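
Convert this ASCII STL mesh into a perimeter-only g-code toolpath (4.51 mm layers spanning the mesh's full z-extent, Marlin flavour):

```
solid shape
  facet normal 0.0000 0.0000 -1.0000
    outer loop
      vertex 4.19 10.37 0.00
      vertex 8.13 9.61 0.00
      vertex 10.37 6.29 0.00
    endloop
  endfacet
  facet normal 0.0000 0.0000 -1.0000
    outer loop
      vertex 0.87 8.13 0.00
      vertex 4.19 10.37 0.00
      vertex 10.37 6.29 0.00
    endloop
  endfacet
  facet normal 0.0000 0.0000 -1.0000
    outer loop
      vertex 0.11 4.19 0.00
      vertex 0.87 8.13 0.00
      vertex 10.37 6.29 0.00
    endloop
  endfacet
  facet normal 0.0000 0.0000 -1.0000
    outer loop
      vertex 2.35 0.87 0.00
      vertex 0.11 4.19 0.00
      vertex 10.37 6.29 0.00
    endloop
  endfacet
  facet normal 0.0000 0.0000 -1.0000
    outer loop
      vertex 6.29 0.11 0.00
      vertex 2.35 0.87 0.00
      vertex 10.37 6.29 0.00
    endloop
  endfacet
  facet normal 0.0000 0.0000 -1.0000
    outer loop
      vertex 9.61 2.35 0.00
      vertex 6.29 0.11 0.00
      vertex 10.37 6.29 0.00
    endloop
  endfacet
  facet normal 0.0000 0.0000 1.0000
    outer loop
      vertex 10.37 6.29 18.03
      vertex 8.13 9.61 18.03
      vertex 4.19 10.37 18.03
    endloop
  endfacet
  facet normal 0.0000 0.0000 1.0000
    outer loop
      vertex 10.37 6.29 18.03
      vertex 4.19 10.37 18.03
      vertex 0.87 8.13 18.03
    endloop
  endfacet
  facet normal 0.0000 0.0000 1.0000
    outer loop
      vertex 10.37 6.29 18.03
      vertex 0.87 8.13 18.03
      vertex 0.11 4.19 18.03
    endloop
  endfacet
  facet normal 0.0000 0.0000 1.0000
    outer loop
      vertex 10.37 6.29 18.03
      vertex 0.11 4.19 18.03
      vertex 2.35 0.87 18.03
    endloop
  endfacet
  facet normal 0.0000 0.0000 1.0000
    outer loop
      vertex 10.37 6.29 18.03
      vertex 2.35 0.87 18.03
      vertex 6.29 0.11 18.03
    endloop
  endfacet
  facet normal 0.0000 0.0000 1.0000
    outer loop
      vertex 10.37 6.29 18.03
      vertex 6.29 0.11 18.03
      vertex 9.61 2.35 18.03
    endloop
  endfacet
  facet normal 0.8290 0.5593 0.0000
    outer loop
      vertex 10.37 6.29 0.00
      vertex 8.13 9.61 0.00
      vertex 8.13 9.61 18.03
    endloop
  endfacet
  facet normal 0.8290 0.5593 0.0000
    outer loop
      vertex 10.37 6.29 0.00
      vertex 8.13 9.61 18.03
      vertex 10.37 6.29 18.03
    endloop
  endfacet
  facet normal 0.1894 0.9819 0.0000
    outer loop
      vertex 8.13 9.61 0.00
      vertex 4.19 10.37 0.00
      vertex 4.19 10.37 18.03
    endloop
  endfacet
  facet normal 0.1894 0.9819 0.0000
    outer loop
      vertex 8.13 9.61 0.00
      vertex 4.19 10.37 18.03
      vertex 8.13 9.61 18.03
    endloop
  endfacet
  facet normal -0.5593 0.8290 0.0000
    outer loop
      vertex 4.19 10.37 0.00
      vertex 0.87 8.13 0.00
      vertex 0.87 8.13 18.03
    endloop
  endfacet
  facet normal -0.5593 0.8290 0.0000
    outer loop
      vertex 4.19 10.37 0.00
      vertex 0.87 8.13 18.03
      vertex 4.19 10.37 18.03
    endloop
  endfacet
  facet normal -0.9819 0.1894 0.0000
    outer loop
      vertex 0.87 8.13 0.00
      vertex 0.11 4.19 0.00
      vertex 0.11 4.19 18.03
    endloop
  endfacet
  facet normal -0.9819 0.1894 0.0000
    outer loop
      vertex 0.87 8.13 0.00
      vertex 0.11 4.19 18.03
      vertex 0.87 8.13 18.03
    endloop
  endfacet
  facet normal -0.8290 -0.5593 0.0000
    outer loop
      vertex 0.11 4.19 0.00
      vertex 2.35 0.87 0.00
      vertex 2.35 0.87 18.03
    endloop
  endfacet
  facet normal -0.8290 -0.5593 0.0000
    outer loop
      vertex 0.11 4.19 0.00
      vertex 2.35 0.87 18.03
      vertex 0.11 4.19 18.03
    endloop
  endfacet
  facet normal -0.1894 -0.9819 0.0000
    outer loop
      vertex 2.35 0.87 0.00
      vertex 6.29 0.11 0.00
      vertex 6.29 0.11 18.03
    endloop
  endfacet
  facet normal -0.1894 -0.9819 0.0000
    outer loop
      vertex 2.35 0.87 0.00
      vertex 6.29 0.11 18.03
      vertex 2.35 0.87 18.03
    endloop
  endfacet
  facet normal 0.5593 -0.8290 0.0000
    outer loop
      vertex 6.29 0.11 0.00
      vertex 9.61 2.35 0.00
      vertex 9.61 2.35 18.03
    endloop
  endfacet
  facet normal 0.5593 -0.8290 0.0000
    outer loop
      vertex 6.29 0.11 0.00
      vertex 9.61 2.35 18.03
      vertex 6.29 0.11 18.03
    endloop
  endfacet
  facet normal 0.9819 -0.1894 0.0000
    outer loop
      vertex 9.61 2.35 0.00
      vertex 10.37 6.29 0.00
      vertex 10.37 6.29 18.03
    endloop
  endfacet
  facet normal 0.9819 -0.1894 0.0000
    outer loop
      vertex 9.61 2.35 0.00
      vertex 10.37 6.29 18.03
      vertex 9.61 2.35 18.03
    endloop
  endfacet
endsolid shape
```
; perimeter-only toolpath
G21 ; units = mm
G90 ; absolute positioning
G28 ; home
; layer 1
G0 Z4.51
G0 X10.37 Y6.29
G1 X8.13 Y9.61
G1 X4.19 Y10.37
G1 X0.87 Y8.13
G1 X0.11 Y4.19
G1 X2.35 Y0.87
G1 X6.29 Y0.11
G1 X9.61 Y2.35
G1 X10.37 Y6.29
; layer 2
G0 Z9.02
G0 X10.37 Y6.29
G1 X8.13 Y9.61
G1 X4.19 Y10.37
G1 X0.87 Y8.13
G1 X0.11 Y4.19
G1 X2.35 Y0.87
G1 X6.29 Y0.11
G1 X9.61 Y2.35
G1 X10.37 Y6.29
; layer 3
G0 Z13.52
G0 X10.37 Y6.29
G1 X8.13 Y9.61
G1 X4.19 Y10.37
G1 X0.87 Y8.13
G1 X0.11 Y4.19
G1 X2.35 Y0.87
G1 X6.29 Y0.11
G1 X9.61 Y2.35
G1 X10.37 Y6.29
; layer 4
G0 Z18.03
G0 X10.37 Y6.29
G1 X8.13 Y9.61
G1 X4.19 Y10.37
G1 X0.87 Y8.13
G1 X0.11 Y4.19
G1 X2.35 Y0.87
G1 X6.29 Y0.11
G1 X9.61 Y2.35
G1 X10.37 Y6.29
M2 ; end

The solid is a regular 8-sided prism (a cylinder approximated with 8 flat sides), circumscribed radius ≈ 5.24 mm, height ≈ 18 mm. Slicing at Δz = 4.51 mm — 4 equal slices spanning the solid's height, so layer i sits at z = i·h/4 — gives 4 non-empty perimeters. Each is a 8-segment closed polygon; G0 lifts to the layer z and rapids to the start vertex, then G1 traces the edges.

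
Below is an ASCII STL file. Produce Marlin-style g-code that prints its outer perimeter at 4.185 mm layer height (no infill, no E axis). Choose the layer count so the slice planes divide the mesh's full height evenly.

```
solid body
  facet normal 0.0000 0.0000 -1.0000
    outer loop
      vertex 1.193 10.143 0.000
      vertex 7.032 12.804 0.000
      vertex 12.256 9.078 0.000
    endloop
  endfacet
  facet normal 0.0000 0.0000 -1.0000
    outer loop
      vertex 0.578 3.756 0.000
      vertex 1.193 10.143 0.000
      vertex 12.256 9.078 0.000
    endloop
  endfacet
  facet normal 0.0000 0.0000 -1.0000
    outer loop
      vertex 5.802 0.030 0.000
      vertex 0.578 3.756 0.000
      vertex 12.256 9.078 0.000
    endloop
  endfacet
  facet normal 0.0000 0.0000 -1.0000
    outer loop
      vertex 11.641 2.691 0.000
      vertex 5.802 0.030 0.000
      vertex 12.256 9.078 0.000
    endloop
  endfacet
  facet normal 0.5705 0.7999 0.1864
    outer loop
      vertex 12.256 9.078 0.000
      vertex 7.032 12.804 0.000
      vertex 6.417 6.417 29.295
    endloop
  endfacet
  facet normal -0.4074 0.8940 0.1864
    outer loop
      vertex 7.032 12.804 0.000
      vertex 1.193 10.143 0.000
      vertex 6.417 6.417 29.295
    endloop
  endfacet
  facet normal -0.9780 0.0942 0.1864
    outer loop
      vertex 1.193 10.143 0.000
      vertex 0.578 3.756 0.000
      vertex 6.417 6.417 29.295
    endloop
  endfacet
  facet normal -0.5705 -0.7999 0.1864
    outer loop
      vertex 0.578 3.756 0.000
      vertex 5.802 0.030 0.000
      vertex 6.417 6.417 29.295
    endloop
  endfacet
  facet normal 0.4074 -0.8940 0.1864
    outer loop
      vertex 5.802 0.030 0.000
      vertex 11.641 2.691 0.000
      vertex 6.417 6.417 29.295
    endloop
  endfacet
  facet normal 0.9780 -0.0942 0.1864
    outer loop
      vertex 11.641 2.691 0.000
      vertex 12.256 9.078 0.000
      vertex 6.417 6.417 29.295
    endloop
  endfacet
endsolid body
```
; perimeter-only toolpath
G21 ; units = mm
G90 ; absolute positioning
G28 ; home
; layer 1
G0 Z4.185
G0 X11.422 Y8.698
G1 X6.944 Y11.892
G1 X1.939 Y9.611
G1 X1.412 Y4.136
G1 X5.890 Y0.942
G1 X10.895 Y3.223
G1 X11.422 Y8.698
; layer 2
G0 Z8.370
G0 X10.588 Y8.318
G1 X6.856 Y10.979
G1 X2.686 Y9.078
G1 X2.246 Y4.516
G1 X5.978 Y1.855
G1 X10.148 Y3.756
G1 X10.588 Y8.318
; layer 3
G0 Z12.555
G0 X9.754 Y7.938
G1 X6.768 Y10.067
G1 X3.432 Y8.546
G1 X3.080 Y4.896
G1 X6.066 Y2.767
G1 X9.402 Y4.288
G1 X9.754 Y7.938
; layer 4
G0 Z16.740
G0 X8.919 Y7.557
G1 X6.681 Y9.154
G1 X4.178 Y8.014
G1 X3.915 Y5.277
G1 X6.153 Y3.680
G1 X8.656 Y4.820
G1 X8.919 Y7.557
; layer 5
G0 Z20.925
G0 X8.085 Y7.177
G1 X6.593 Y8.242
G1 X4.924 Y7.482
G1 X4.749 Y5.657
G1 X6.241 Y4.592
G1 X7.910 Y5.352
G1 X8.085 Y7.177
; layer 6
G0 Z25.110
G0 X7.251 Y6.797
G1 X6.505 Y7.329
G1 X5.671 Y6.949
G1 X5.583 Y6.037
G1 X6.329 Y5.505
G1 X7.163 Y5.885
G1 X7.251 Y6.797
M2 ; end

The solid is a regular 6-sided pyramid, base circumscribed radius ≈ 6.42 mm, apex at z ≈ 29.3 mm. Slicing at Δz = 4.185 mm — 7 equal slices spanning the solid's height, so layer i sits at z = i·h/7 — gives 6 non-empty perimeters. Each is a 6-segment closed polygon; G0 lifts to the layer z and rapids to the start vertex, then G1 traces the edges. The cross-section shrinks linearly with z (the slice at the apex is degenerate and omitted).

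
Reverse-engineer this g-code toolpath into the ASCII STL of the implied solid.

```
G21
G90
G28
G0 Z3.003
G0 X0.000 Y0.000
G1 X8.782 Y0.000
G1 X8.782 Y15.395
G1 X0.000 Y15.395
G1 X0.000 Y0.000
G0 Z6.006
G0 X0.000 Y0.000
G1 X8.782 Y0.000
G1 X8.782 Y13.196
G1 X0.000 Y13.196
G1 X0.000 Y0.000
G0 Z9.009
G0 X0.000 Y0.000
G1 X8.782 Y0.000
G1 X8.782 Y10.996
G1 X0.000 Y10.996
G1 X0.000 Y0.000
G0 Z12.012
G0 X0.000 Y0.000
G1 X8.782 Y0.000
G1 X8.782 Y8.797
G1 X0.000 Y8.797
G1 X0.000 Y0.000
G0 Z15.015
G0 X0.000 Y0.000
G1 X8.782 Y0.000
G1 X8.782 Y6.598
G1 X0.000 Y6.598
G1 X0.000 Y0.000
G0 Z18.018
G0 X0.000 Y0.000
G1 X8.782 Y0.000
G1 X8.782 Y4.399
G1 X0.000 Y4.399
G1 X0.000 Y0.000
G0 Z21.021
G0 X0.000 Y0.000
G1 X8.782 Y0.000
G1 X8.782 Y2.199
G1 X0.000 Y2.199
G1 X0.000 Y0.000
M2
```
solid part
  facet normal 0.0000 0.0000 -1.0000
    outer loop
      vertex 8.782 17.594 0.000
      vertex 8.782 0.000 0.000
      vertex 0.000 0.000 0.000
    endloop
  endfacet
  facet normal 0.0000 0.0000 -1.0000
    outer loop
      vertex 0.000 17.594 0.000
      vertex 8.782 17.594 0.000
      vertex 0.000 0.000 0.000
    endloop
  endfacet
  facet normal 0.0000 -1.0000 0.0000
    outer loop
      vertex 0.000 0.000 0.000
      vertex 8.782 0.000 0.000
      vertex 8.782 0.000 24.024
    endloop
  endfacet
  facet normal 0.0000 -1.0000 0.0000
    outer loop
      vertex 0.000 0.000 0.000
      vertex 8.782 0.000 24.024
      vertex 0.000 0.000 24.024
    endloop
  endfacet
  facet normal 0.0000 0.8068 0.5908
    outer loop
      vertex 0.000 0.000 24.024
      vertex 8.782 0.000 24.024
      vertex 8.782 17.594 0.000
    endloop
  endfacet
  facet normal 0.0000 0.8068 0.5908
    outer loop
      vertex 0.000 0.000 24.024
      vertex 8.782 17.594 0.000
      vertex 0.000 17.594 0.000
    endloop
  endfacet
  facet normal -1.0000 0.0000 0.0000
    outer loop
      vertex 0.000 0.000 24.024
      vertex 0.000 17.594 0.000
      vertex 0.000 0.000 0.000
    endloop
  endfacet
  facet normal 1.0000 0.0000 0.0000
    outer loop
      vertex 8.782 0.000 0.000
      vertex 8.782 17.594 0.000
      vertex 8.782 0.000 24.024
    endloop
  endfacet
endsolid part

The G0 Z moves step by Δz≈3.003 mm. The G1 loops shrink linearly with z, so the solid tapers from its base footprint up to z≈24. Closing with a flat bottom cap and the tapered top and triangulating gives 8 facets — a wedge (ramp): 8.78 × 17.6 mm base, rising to 24 mm along the y=0 edge and sloping linearly to z=0 at y=17.6.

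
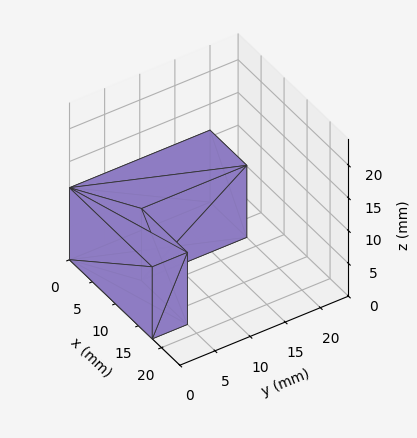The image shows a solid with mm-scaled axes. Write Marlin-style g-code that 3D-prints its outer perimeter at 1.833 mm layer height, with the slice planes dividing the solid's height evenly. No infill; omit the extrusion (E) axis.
Reading the render: the shape is an L-shaped prism: outer 18 × 20 mm, arm thicknesses ≈ 5 mm (horizontal) and 8 mm (vertical), extruded 11 mm in z (dimensions read to the nearest mm from the axis ticks). For the g-code, the solid's height is divided into equal slices at the stated Δz and each level perimeter traced with G1 moves after a G0 lift.

; perimeter-only toolpath
G21 ; units = mm
G90 ; absolute positioning
G28 ; home
; layer 1
G0 Z1.833
G0 X0.000 Y0.000
G1 X18.000 Y0.000
G1 X18.000 Y5.000
G1 X8.000 Y5.000
G1 X8.000 Y20.000
G1 X0.000 Y20.000
G1 X0.000 Y0.000
; layer 2
G0 Z3.667
G0 X0.000 Y0.000
G1 X18.000 Y0.000
G1 X18.000 Y5.000
G1 X8.000 Y5.000
G1 X8.000 Y20.000
G1 X0.000 Y20.000
G1 X0.000 Y0.000
; layer 3
G0 Z5.500
G0 X0.000 Y0.000
G1 X18.000 Y0.000
G1 X18.000 Y5.000
G1 X8.000 Y5.000
G1 X8.000 Y20.000
G1 X0.000 Y20.000
G1 X0.000 Y0.000
; layer 4
G0 Z7.333
G0 X0.000 Y0.000
G1 X18.000 Y0.000
G1 X18.000 Y5.000
G1 X8.000 Y5.000
G1 X8.000 Y20.000
G1 X0.000 Y20.000
G1 X0.000 Y0.000
; layer 5
G0 Z9.167
G0 X0.000 Y0.000
G1 X18.000 Y0.000
G1 X18.000 Y5.000
G1 X8.000 Y5.000
G1 X8.000 Y20.000
G1 X0.000 Y20.000
G1 X0.000 Y0.000
; layer 6
G0 Z11.000
G0 X0.000 Y0.000
G1 X18.000 Y0.000
G1 X18.000 Y5.000
G1 X8.000 Y5.000
G1 X8.000 Y20.000
G1 X0.000 Y20.000
G1 X0.000 Y0.000
M2 ; end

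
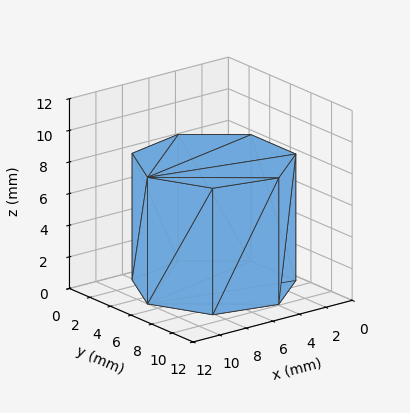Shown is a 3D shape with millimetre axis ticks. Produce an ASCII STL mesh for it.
Reading the render: the shape is a regular 7-sided prism (a cylinder approximated with 7 flat sides), circumscribed radius ≈ 5 mm, height ≈ 8 mm (dimensions read to the nearest mm from the axis ticks). For the STL, each face is triangulated and given an outward normal.

solid part
  facet normal 0.0000 0.0000 -1.0000
    outer loop
      vertex 3.887 9.875 0.000
      vertex 8.117 8.909 0.000
      vertex 10.000 5.000 0.000
    endloop
  endfacet
  facet normal 0.0000 0.0000 -1.0000
    outer loop
      vertex 0.495 7.169 0.000
      vertex 3.887 9.875 0.000
      vertex 10.000 5.000 0.000
    endloop
  endfacet
  facet normal 0.0000 0.0000 -1.0000
    outer loop
      vertex 0.495 2.831 0.000
      vertex 0.495 7.169 0.000
      vertex 10.000 5.000 0.000
    endloop
  endfacet
  facet normal 0.0000 0.0000 -1.0000
    outer loop
      vertex 3.887 0.125 0.000
      vertex 0.495 2.831 0.000
      vertex 10.000 5.000 0.000
    endloop
  endfacet
  facet normal 0.0000 0.0000 -1.0000
    outer loop
      vertex 8.117 1.091 0.000
      vertex 3.887 0.125 0.000
      vertex 10.000 5.000 0.000
    endloop
  endfacet
  facet normal 0.0000 0.0000 1.0000
    outer loop
      vertex 10.000 5.000 8.000
      vertex 8.117 8.909 8.000
      vertex 3.887 9.875 8.000
    endloop
  endfacet
  facet normal 0.0000 0.0000 1.0000
    outer loop
      vertex 10.000 5.000 8.000
      vertex 3.887 9.875 8.000
      vertex 0.495 7.169 8.000
    endloop
  endfacet
  facet normal 0.0000 0.0000 1.0000
    outer loop
      vertex 10.000 5.000 8.000
      vertex 0.495 7.169 8.000
      vertex 0.495 2.831 8.000
    endloop
  endfacet
  facet normal 0.0000 0.0000 1.0000
    outer loop
      vertex 10.000 5.000 8.000
      vertex 0.495 2.831 8.000
      vertex 3.887 0.125 8.000
    endloop
  endfacet
  facet normal 0.0000 0.0000 1.0000
    outer loop
      vertex 10.000 5.000 8.000
      vertex 3.887 0.125 8.000
      vertex 8.117 1.091 8.000
    endloop
  endfacet
  facet normal 0.9009 0.4340 0.0000
    outer loop
      vertex 10.000 5.000 0.000
      vertex 8.117 8.909 0.000
      vertex 8.117 8.909 8.000
    endloop
  endfacet
  facet normal 0.9009 0.4340 0.0000
    outer loop
      vertex 10.000 5.000 0.000
      vertex 8.117 8.909 8.000
      vertex 10.000 5.000 8.000
    endloop
  endfacet
  facet normal 0.2226 0.9749 0.0000
    outer loop
      vertex 8.117 8.909 0.000
      vertex 3.887 9.875 0.000
      vertex 3.887 9.875 8.000
    endloop
  endfacet
  facet normal 0.2226 0.9749 0.0000
    outer loop
      vertex 8.117 8.909 0.000
      vertex 3.887 9.875 8.000
      vertex 8.117 8.909 8.000
    endloop
  endfacet
  facet normal -0.6236 0.7817 0.0000
    outer loop
      vertex 3.887 9.875 0.000
      vertex 0.495 7.169 0.000
      vertex 0.495 7.169 8.000
    endloop
  endfacet
  facet normal -0.6236 0.7817 0.0000
    outer loop
      vertex 3.887 9.875 0.000
      vertex 0.495 7.169 8.000
      vertex 3.887 9.875 8.000
    endloop
  endfacet
  facet normal -1.0000 0.0000 0.0000
    outer loop
      vertex 0.495 7.169 0.000
      vertex 0.495 2.831 0.000
      vertex 0.495 2.831 8.000
    endloop
  endfacet
  facet normal -1.0000 0.0000 0.0000
    outer loop
      vertex 0.495 7.169 0.000
      vertex 0.495 2.831 8.000
      vertex 0.495 7.169 8.000
    endloop
  endfacet
  facet normal -0.6236 -0.7817 0.0000
    outer loop
      vertex 0.495 2.831 0.000
      vertex 3.887 0.125 0.000
      vertex 3.887 0.125 8.000
    endloop
  endfacet
  facet normal -0.6236 -0.7817 0.0000
    outer loop
      vertex 0.495 2.831 0.000
      vertex 3.887 0.125 8.000
      vertex 0.495 2.831 8.000
    endloop
  endfacet
  facet normal 0.2226 -0.9749 0.0000
    outer loop
      vertex 3.887 0.125 0.000
      vertex 8.117 1.091 0.000
      vertex 8.117 1.091 8.000
    endloop
  endfacet
  facet normal 0.2226 -0.9749 0.0000
    outer loop
      vertex 3.887 0.125 0.000
      vertex 8.117 1.091 8.000
      vertex 3.887 0.125 8.000
    endloop
  endfacet
  facet normal 0.9009 -0.4340 0.0000
    outer loop
      vertex 8.117 1.091 0.000
      vertex 10.000 5.000 0.000
      vertex 10.000 5.000 8.000
    endloop
  endfacet
  facet normal 0.9009 -0.4340 0.0000
    outer loop
      vertex 8.117 1.091 0.000
      vertex 10.000 5.000 8.000
      vertex 8.117 1.091 8.000
    endloop
  endfacet
endsolid part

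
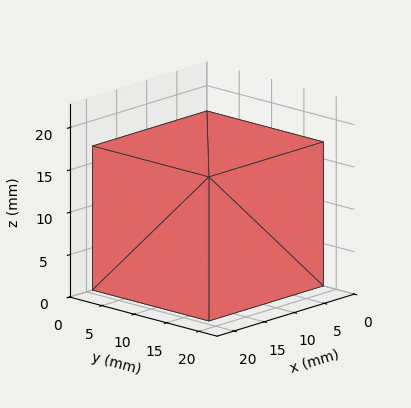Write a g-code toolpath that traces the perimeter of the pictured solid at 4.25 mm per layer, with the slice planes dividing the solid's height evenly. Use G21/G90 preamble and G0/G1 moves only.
Reading the render: the shape is a rectangular box, roughly 19 × 18 mm footprint and 17 mm tall (dimensions read to the nearest mm from the axis ticks). For the g-code, the solid's height is divided into equal slices at the stated Δz and each level perimeter traced with G1 moves after a G0 lift.

; perimeter-only toolpath
G21 ; units = mm
G90 ; absolute positioning
G28 ; home
; layer 1
G0 Z4.25
G0 X0.00 Y0.00
G1 X19.00 Y0.00
G1 X19.00 Y18.00
G1 X0.00 Y18.00
G1 X0.00 Y0.00
; layer 2
G0 Z8.50
G0 X0.00 Y0.00
G1 X19.00 Y0.00
G1 X19.00 Y18.00
G1 X0.00 Y18.00
G1 X0.00 Y0.00
; layer 3
G0 Z12.75
G0 X0.00 Y0.00
G1 X19.00 Y0.00
G1 X19.00 Y18.00
G1 X0.00 Y18.00
G1 X0.00 Y0.00
; layer 4
G0 Z17.00
G0 X0.00 Y0.00
G1 X19.00 Y0.00
G1 X19.00 Y18.00
G1 X0.00 Y18.00
G1 X0.00 Y0.00
M2 ; end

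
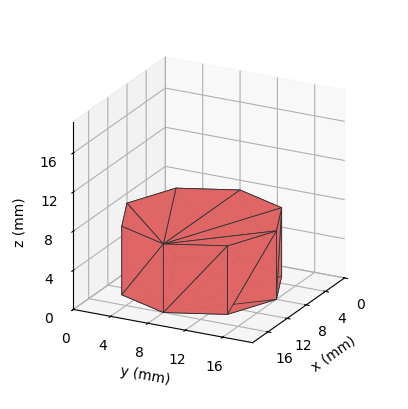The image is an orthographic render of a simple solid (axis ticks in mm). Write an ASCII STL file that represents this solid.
Reading the render: the shape is a regular 8-sided prism (a cylinder approximated with 8 flat sides), circumscribed radius ≈ 8 mm, height ≈ 7 mm (dimensions read to the nearest mm from the axis ticks). For the STL, each face is triangulated and given an outward normal.

solid part
  facet normal 0.0000 0.0000 -1.0000
    outer loop
      vertex 8.000 16.000 0.000
      vertex 13.657 13.657 0.000
      vertex 16.000 8.000 0.000
    endloop
  endfacet
  facet normal 0.0000 0.0000 -1.0000
    outer loop
      vertex 2.343 13.657 0.000
      vertex 8.000 16.000 0.000
      vertex 16.000 8.000 0.000
    endloop
  endfacet
  facet normal 0.0000 0.0000 -1.0000
    outer loop
      vertex 0.000 8.000 0.000
      vertex 2.343 13.657 0.000
      vertex 16.000 8.000 0.000
    endloop
  endfacet
  facet normal 0.0000 0.0000 -1.0000
    outer loop
      vertex 2.343 2.343 0.000
      vertex 0.000 8.000 0.000
      vertex 16.000 8.000 0.000
    endloop
  endfacet
  facet normal 0.0000 0.0000 -1.0000
    outer loop
      vertex 8.000 0.000 0.000
      vertex 2.343 2.343 0.000
      vertex 16.000 8.000 0.000
    endloop
  endfacet
  facet normal 0.0000 0.0000 -1.0000
    outer loop
      vertex 13.657 2.343 0.000
      vertex 8.000 0.000 0.000
      vertex 16.000 8.000 0.000
    endloop
  endfacet
  facet normal 0.0000 0.0000 1.0000
    outer loop
      vertex 16.000 8.000 7.000
      vertex 13.657 13.657 7.000
      vertex 8.000 16.000 7.000
    endloop
  endfacet
  facet normal 0.0000 0.0000 1.0000
    outer loop
      vertex 16.000 8.000 7.000
      vertex 8.000 16.000 7.000
      vertex 2.343 13.657 7.000
    endloop
  endfacet
  facet normal 0.0000 0.0000 1.0000
    outer loop
      vertex 16.000 8.000 7.000
      vertex 2.343 13.657 7.000
      vertex 0.000 8.000 7.000
    endloop
  endfacet
  facet normal 0.0000 0.0000 1.0000
    outer loop
      vertex 16.000 8.000 7.000
      vertex 0.000 8.000 7.000
      vertex 2.343 2.343 7.000
    endloop
  endfacet
  facet normal 0.0000 0.0000 1.0000
    outer loop
      vertex 16.000 8.000 7.000
      vertex 2.343 2.343 7.000
      vertex 8.000 0.000 7.000
    endloop
  endfacet
  facet normal 0.0000 0.0000 1.0000
    outer loop
      vertex 16.000 8.000 7.000
      vertex 8.000 0.000 7.000
      vertex 13.657 2.343 7.000
    endloop
  endfacet
  facet normal 0.9239 0.3827 0.0000
    outer loop
      vertex 16.000 8.000 0.000
      vertex 13.657 13.657 0.000
      vertex 13.657 13.657 7.000
    endloop
  endfacet
  facet normal 0.9239 0.3827 0.0000
    outer loop
      vertex 16.000 8.000 0.000
      vertex 13.657 13.657 7.000
      vertex 16.000 8.000 7.000
    endloop
  endfacet
  facet normal 0.3827 0.9239 0.0000
    outer loop
      vertex 13.657 13.657 0.000
      vertex 8.000 16.000 0.000
      vertex 8.000 16.000 7.000
    endloop
  endfacet
  facet normal 0.3827 0.9239 0.0000
    outer loop
      vertex 13.657 13.657 0.000
      vertex 8.000 16.000 7.000
      vertex 13.657 13.657 7.000
    endloop
  endfacet
  facet normal -0.3827 0.9239 0.0000
    outer loop
      vertex 8.000 16.000 0.000
      vertex 2.343 13.657 0.000
      vertex 2.343 13.657 7.000
    endloop
  endfacet
  facet normal -0.3827 0.9239 0.0000
    outer loop
      vertex 8.000 16.000 0.000
      vertex 2.343 13.657 7.000
      vertex 8.000 16.000 7.000
    endloop
  endfacet
  facet normal -0.9239 0.3827 0.0000
    outer loop
      vertex 2.343 13.657 0.000
      vertex 0.000 8.000 0.000
      vertex 0.000 8.000 7.000
    endloop
  endfacet
  facet normal -0.9239 0.3827 0.0000
    outer loop
      vertex 2.343 13.657 0.000
      vertex 0.000 8.000 7.000
      vertex 2.343 13.657 7.000
    endloop
  endfacet
  facet normal -0.9239 -0.3827 0.0000
    outer loop
      vertex 0.000 8.000 0.000
      vertex 2.343 2.343 0.000
      vertex 2.343 2.343 7.000
    endloop
  endfacet
  facet normal -0.9239 -0.3827 0.0000
    outer loop
      vertex 0.000 8.000 0.000
      vertex 2.343 2.343 7.000
      vertex 0.000 8.000 7.000
    endloop
  endfacet
  facet normal -0.3827 -0.9239 0.0000
    outer loop
      vertex 2.343 2.343 0.000
      vertex 8.000 0.000 0.000
      vertex 8.000 0.000 7.000
    endloop
  endfacet
  facet normal -0.3827 -0.9239 0.0000
    outer loop
      vertex 2.343 2.343 0.000
      vertex 8.000 0.000 7.000
      vertex 2.343 2.343 7.000
    endloop
  endfacet
  facet normal 0.3827 -0.9239 0.0000
    outer loop
      vertex 8.000 0.000 0.000
      vertex 13.657 2.343 0.000
      vertex 13.657 2.343 7.000
    endloop
  endfacet
  facet normal 0.3827 -0.9239 0.0000
    outer loop
      vertex 8.000 0.000 0.000
      vertex 13.657 2.343 7.000
      vertex 8.000 0.000 7.000
    endloop
  endfacet
  facet normal 0.9239 -0.3827 0.0000
    outer loop
      vertex 13.657 2.343 0.000
      vertex 16.000 8.000 0.000
      vertex 16.000 8.000 7.000
    endloop
  endfacet
  facet normal 0.9239 -0.3827 0.0000
    outer loop
      vertex 13.657 2.343 0.000
      vertex 16.000 8.000 7.000
      vertex 13.657 2.343 7.000
    endloop
  endfacet
endsolid part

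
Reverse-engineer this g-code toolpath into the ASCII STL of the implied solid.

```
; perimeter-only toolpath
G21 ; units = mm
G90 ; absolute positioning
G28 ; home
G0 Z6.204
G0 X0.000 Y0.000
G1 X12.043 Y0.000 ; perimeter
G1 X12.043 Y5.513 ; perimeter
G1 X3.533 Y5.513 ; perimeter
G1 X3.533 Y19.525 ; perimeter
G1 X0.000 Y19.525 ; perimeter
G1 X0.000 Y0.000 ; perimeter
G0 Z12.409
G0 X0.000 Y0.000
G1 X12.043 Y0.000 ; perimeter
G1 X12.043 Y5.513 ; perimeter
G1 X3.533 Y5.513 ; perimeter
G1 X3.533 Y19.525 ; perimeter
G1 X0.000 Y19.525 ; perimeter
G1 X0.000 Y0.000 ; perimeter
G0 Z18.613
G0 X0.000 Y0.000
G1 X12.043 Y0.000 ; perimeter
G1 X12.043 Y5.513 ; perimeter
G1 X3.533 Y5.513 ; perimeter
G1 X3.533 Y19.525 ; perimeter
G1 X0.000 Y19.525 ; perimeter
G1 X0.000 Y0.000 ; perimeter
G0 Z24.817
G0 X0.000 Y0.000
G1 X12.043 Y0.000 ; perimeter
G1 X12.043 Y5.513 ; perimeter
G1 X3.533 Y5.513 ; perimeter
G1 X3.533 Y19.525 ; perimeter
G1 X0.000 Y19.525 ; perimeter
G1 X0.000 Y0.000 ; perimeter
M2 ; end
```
solid part
  facet normal 0.0000 0.0000 -1.0000
    outer loop
      vertex 12.043 5.513 0.000
      vertex 12.043 0.000 0.000
      vertex 0.000 0.000 0.000
    endloop
  endfacet
  facet normal 0.0000 0.0000 -1.0000
    outer loop
      vertex 3.533 5.513 0.000
      vertex 12.043 5.513 0.000
      vertex 0.000 0.000 0.000
    endloop
  endfacet
  facet normal 0.0000 0.0000 -1.0000
    outer loop
      vertex 3.533 19.525 0.000
      vertex 3.533 5.513 0.000
      vertex 0.000 0.000 0.000
    endloop
  endfacet
  facet normal 0.0000 0.0000 -1.0000
    outer loop
      vertex 0.000 19.525 0.000
      vertex 3.533 19.525 0.000
      vertex 0.000 0.000 0.000
    endloop
  endfacet
  facet normal 0.0000 0.0000 1.0000
    outer loop
      vertex 0.000 0.000 24.817
      vertex 12.043 0.000 24.817
      vertex 12.043 5.513 24.817
    endloop
  endfacet
  facet normal 0.0000 0.0000 1.0000
    outer loop
      vertex 0.000 0.000 24.817
      vertex 12.043 5.513 24.817
      vertex 3.533 5.513 24.817
    endloop
  endfacet
  facet normal 0.0000 0.0000 1.0000
    outer loop
      vertex 0.000 0.000 24.817
      vertex 3.533 5.513 24.817
      vertex 3.533 19.525 24.817
    endloop
  endfacet
  facet normal 0.0000 0.0000 1.0000
    outer loop
      vertex 0.000 0.000 24.817
      vertex 3.533 19.525 24.817
      vertex 0.000 19.525 24.817
    endloop
  endfacet
  facet normal 0.0000 -1.0000 0.0000
    outer loop
      vertex 0.000 0.000 0.000
      vertex 12.043 0.000 0.000
      vertex 12.043 0.000 24.817
    endloop
  endfacet
  facet normal 0.0000 -1.0000 0.0000
    outer loop
      vertex 0.000 0.000 0.000
      vertex 12.043 0.000 24.817
      vertex 0.000 0.000 24.817
    endloop
  endfacet
  facet normal 1.0000 0.0000 0.0000
    outer loop
      vertex 12.043 0.000 0.000
      vertex 12.043 5.513 0.000
      vertex 12.043 5.513 24.817
    endloop
  endfacet
  facet normal 1.0000 0.0000 0.0000
    outer loop
      vertex 12.043 0.000 0.000
      vertex 12.043 5.513 24.817
      vertex 12.043 0.000 24.817
    endloop
  endfacet
  facet normal 0.0000 1.0000 0.0000
    outer loop
      vertex 12.043 5.513 0.000
      vertex 3.533 5.513 0.000
      vertex 3.533 5.513 24.817
    endloop
  endfacet
  facet normal 0.0000 1.0000 0.0000
    outer loop
      vertex 12.043 5.513 0.000
      vertex 3.533 5.513 24.817
      vertex 12.043 5.513 24.817
    endloop
  endfacet
  facet normal 1.0000 0.0000 0.0000
    outer loop
      vertex 3.533 5.513 0.000
      vertex 3.533 19.525 0.000
      vertex 3.533 19.525 24.817
    endloop
  endfacet
  facet normal 1.0000 0.0000 0.0000
    outer loop
      vertex 3.533 5.513 0.000
      vertex 3.533 19.525 24.817
      vertex 3.533 5.513 24.817
    endloop
  endfacet
  facet normal 0.0000 1.0000 0.0000
    outer loop
      vertex 3.533 19.525 0.000
      vertex 0.000 19.525 0.000
      vertex 0.000 19.525 24.817
    endloop
  endfacet
  facet normal 0.0000 1.0000 0.0000
    outer loop
      vertex 3.533 19.525 0.000
      vertex 0.000 19.525 24.817
      vertex 3.533 19.525 24.817
    endloop
  endfacet
  facet normal -1.0000 0.0000 0.0000
    outer loop
      vertex 0.000 19.525 0.000
      vertex 0.000 0.000 0.000
      vertex 0.000 0.000 24.817
    endloop
  endfacet
  facet normal -1.0000 0.0000 0.0000
    outer loop
      vertex 0.000 19.525 0.000
      vertex 0.000 0.000 24.817
      vertex 0.000 19.525 24.817
    endloop
  endfacet
endsolid part

The G0 Z moves step by Δz≈6.204 mm. Every layer's G1 loop is the same polygon, so the solid is a straight extrusion of it from z=0 to z≈24.8. Closing with flat bottom and top caps and triangulating gives 20 facets — an L-shaped prism: outer 12 × 19.5 mm, arm thicknesses ≈ 5.51 mm (horizontal) and 3.53 mm (vertical), extruded 24.8 mm in z.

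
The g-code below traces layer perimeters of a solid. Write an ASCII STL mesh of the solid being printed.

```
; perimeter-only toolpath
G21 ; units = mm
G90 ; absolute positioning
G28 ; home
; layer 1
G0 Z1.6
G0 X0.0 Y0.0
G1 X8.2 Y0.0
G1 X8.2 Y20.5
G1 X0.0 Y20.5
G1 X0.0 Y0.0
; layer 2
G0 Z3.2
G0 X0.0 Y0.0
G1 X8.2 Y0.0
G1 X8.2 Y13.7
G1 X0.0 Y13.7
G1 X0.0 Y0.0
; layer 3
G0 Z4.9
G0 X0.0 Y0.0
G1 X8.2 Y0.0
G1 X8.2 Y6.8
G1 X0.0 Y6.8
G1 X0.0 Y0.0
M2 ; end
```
solid part
  facet normal 0.0000 0.0000 -1.0000
    outer loop
      vertex 8.2 27.3 0.0
      vertex 8.2 0.0 0.0
      vertex 0.0 0.0 0.0
    endloop
  endfacet
  facet normal 0.0000 0.0000 -1.0000
    outer loop
      vertex 0.0 27.3 0.0
      vertex 8.2 27.3 0.0
      vertex 0.0 0.0 0.0
    endloop
  endfacet
  facet normal 0.0000 -1.0000 0.0000
    outer loop
      vertex 0.0 0.0 0.0
      vertex 8.2 0.0 0.0
      vertex 8.2 0.0 6.5
    endloop
  endfacet
  facet normal 0.0000 -1.0000 0.0000
    outer loop
      vertex 0.0 0.0 0.0
      vertex 8.2 0.0 6.5
      vertex 0.0 0.0 6.5
    endloop
  endfacet
  facet normal 0.0000 0.2316 0.9728
    outer loop
      vertex 0.0 0.0 6.5
      vertex 8.2 0.0 6.5
      vertex 8.2 27.3 0.0
    endloop
  endfacet
  facet normal 0.0000 0.2316 0.9728
    outer loop
      vertex 0.0 0.0 6.5
      vertex 8.2 27.3 0.0
      vertex 0.0 27.3 0.0
    endloop
  endfacet
  facet normal -1.0000 0.0000 0.0000
    outer loop
      vertex 0.0 0.0 6.5
      vertex 0.0 27.3 0.0
      vertex 0.0 0.0 0.0
    endloop
  endfacet
  facet normal 1.0000 0.0000 0.0000
    outer loop
      vertex 8.2 0.0 0.0
      vertex 8.2 27.3 0.0
      vertex 8.2 0.0 6.5
    endloop
  endfacet
endsolid part

The G0 Z moves step by Δz≈1.6 mm. The G1 loops shrink linearly with z, so the solid tapers from its base footprint up to z≈6.5. Closing with a flat bottom cap and the tapered top and triangulating gives 8 facets — a wedge (ramp): 8.2 × 27.3 mm base, rising to 6.5 mm along the y=0 edge and sloping linearly to z=0 at y=27.3.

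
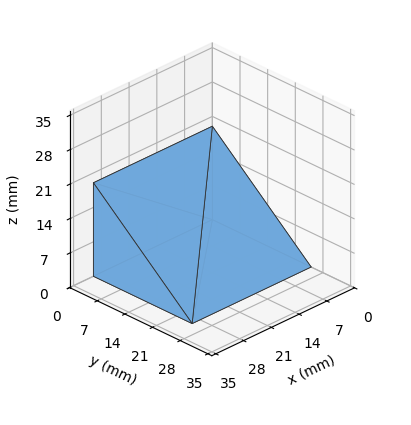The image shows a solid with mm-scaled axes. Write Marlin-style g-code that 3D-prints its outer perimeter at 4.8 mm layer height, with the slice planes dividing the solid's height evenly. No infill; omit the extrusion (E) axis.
Reading the render: the shape is a wedge (ramp): 30 × 25 mm base, rising to 19 mm along the y=0 edge and sloping linearly to z=0 at y=25 (dimensions read to the nearest mm from the axis ticks). For the g-code, the solid's height is divided into equal slices at the stated Δz and each level perimeter traced with G1 moves after a G0 lift.

; perimeter-only toolpath
G21 ; units = mm
G90 ; absolute positioning
G28 ; home
; layer 1
G0 Z4.8
G0 X0.0 Y0.0
G1 X30.0 Y0.0
G1 X30.0 Y18.8
G1 X0.0 Y18.8
G1 X0.0 Y0.0
; layer 2
G0 Z9.5
G0 X0.0 Y0.0
G1 X30.0 Y0.0
G1 X30.0 Y12.5
G1 X0.0 Y12.5
G1 X0.0 Y0.0
; layer 3
G0 Z14.2
G0 X0.0 Y0.0
G1 X30.0 Y0.0
G1 X30.0 Y6.2
G1 X0.0 Y6.2
G1 X0.0 Y0.0
M2 ; end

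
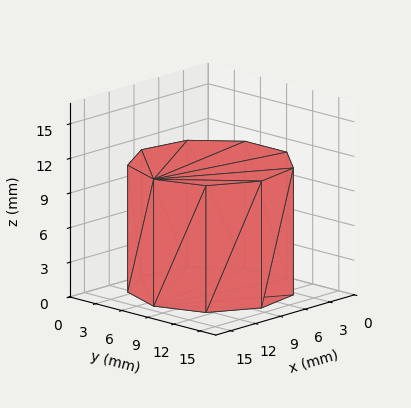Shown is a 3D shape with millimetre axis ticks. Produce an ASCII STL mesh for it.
Reading the render: the shape is a regular 9-sided prism (a cylinder approximated with 9 flat sides), circumscribed radius ≈ 7 mm, height ≈ 11 mm (dimensions read to the nearest mm from the axis ticks). For the STL, each face is triangulated and given an outward normal.

solid part
  facet normal 0.0000 0.0000 -1.0000
    outer loop
      vertex 8.2 13.9 0.0
      vertex 12.4 11.5 0.0
      vertex 14.0 7.0 0.0
    endloop
  endfacet
  facet normal 0.0000 0.0000 -1.0000
    outer loop
      vertex 3.5 13.1 0.0
      vertex 8.2 13.9 0.0
      vertex 14.0 7.0 0.0
    endloop
  endfacet
  facet normal 0.0000 0.0000 -1.0000
    outer loop
      vertex 0.4 9.4 0.0
      vertex 3.5 13.1 0.0
      vertex 14.0 7.0 0.0
    endloop
  endfacet
  facet normal 0.0000 0.0000 -1.0000
    outer loop
      vertex 0.4 4.6 0.0
      vertex 0.4 9.4 0.0
      vertex 14.0 7.0 0.0
    endloop
  endfacet
  facet normal 0.0000 0.0000 -1.0000
    outer loop
      vertex 3.5 0.9 0.0
      vertex 0.4 4.6 0.0
      vertex 14.0 7.0 0.0
    endloop
  endfacet
  facet normal 0.0000 0.0000 -1.0000
    outer loop
      vertex 8.2 0.1 0.0
      vertex 3.5 0.9 0.0
      vertex 14.0 7.0 0.0
    endloop
  endfacet
  facet normal 0.0000 0.0000 -1.0000
    outer loop
      vertex 12.4 2.5 0.0
      vertex 8.2 0.1 0.0
      vertex 14.0 7.0 0.0
    endloop
  endfacet
  facet normal 0.0000 0.0000 1.0000
    outer loop
      vertex 14.0 7.0 11.0
      vertex 12.4 11.5 11.0
      vertex 8.2 13.9 11.0
    endloop
  endfacet
  facet normal 0.0000 0.0000 1.0000
    outer loop
      vertex 14.0 7.0 11.0
      vertex 8.2 13.9 11.0
      vertex 3.5 13.1 11.0
    endloop
  endfacet
  facet normal 0.0000 0.0000 1.0000
    outer loop
      vertex 14.0 7.0 11.0
      vertex 3.5 13.1 11.0
      vertex 0.4 9.4 11.0
    endloop
  endfacet
  facet normal 0.0000 0.0000 1.0000
    outer loop
      vertex 14.0 7.0 11.0
      vertex 0.4 9.4 11.0
      vertex 0.4 4.6 11.0
    endloop
  endfacet
  facet normal 0.0000 0.0000 1.0000
    outer loop
      vertex 14.0 7.0 11.0
      vertex 0.4 4.6 11.0
      vertex 3.5 0.9 11.0
    endloop
  endfacet
  facet normal 0.0000 0.0000 1.0000
    outer loop
      vertex 14.0 7.0 11.0
      vertex 3.5 0.9 11.0
      vertex 8.2 0.1 11.0
    endloop
  endfacet
  facet normal 0.0000 0.0000 1.0000
    outer loop
      vertex 14.0 7.0 11.0
      vertex 8.2 0.1 11.0
      vertex 12.4 2.5 11.0
    endloop
  endfacet
  facet normal 0.9422 0.3350 0.0000
    outer loop
      vertex 14.0 7.0 0.0
      vertex 12.4 11.5 0.0
      vertex 12.4 11.5 11.0
    endloop
  endfacet
  facet normal 0.9422 0.3350 0.0000
    outer loop
      vertex 14.0 7.0 0.0
      vertex 12.4 11.5 11.0
      vertex 14.0 7.0 11.0
    endloop
  endfacet
  facet normal 0.4961 0.8682 0.0000
    outer loop
      vertex 12.4 11.5 0.0
      vertex 8.2 13.9 0.0
      vertex 8.2 13.9 11.0
    endloop
  endfacet
  facet normal 0.4961 0.8682 0.0000
    outer loop
      vertex 12.4 11.5 0.0
      vertex 8.2 13.9 11.0
      vertex 12.4 11.5 11.0
    endloop
  endfacet
  facet normal -0.1678 0.9858 0.0000
    outer loop
      vertex 8.2 13.9 0.0
      vertex 3.5 13.1 0.0
      vertex 3.5 13.1 11.0
    endloop
  endfacet
  facet normal -0.1678 0.9858 0.0000
    outer loop
      vertex 8.2 13.9 0.0
      vertex 3.5 13.1 11.0
      vertex 8.2 13.9 11.0
    endloop
  endfacet
  facet normal -0.7665 0.6422 0.0000
    outer loop
      vertex 3.5 13.1 0.0
      vertex 0.4 9.4 0.0
      vertex 0.4 9.4 11.0
    endloop
  endfacet
  facet normal -0.7665 0.6422 0.0000
    outer loop
      vertex 3.5 13.1 0.0
      vertex 0.4 9.4 11.0
      vertex 3.5 13.1 11.0
    endloop
  endfacet
  facet normal -1.0000 0.0000 0.0000
    outer loop
      vertex 0.4 9.4 0.0
      vertex 0.4 4.6 0.0
      vertex 0.4 4.6 11.0
    endloop
  endfacet
  facet normal -1.0000 0.0000 0.0000
    outer loop
      vertex 0.4 9.4 0.0
      vertex 0.4 4.6 11.0
      vertex 0.4 9.4 11.0
    endloop
  endfacet
  facet normal -0.7665 -0.6422 0.0000
    outer loop
      vertex 0.4 4.6 0.0
      vertex 3.5 0.9 0.0
      vertex 3.5 0.9 11.0
    endloop
  endfacet
  facet normal -0.7665 -0.6422 0.0000
    outer loop
      vertex 0.4 4.6 0.0
      vertex 3.5 0.9 11.0
      vertex 0.4 4.6 11.0
    endloop
  endfacet
  facet normal -0.1678 -0.9858 0.0000
    outer loop
      vertex 3.5 0.9 0.0
      vertex 8.2 0.1 0.0
      vertex 8.2 0.1 11.0
    endloop
  endfacet
  facet normal -0.1678 -0.9858 0.0000
    outer loop
      vertex 3.5 0.9 0.0
      vertex 8.2 0.1 11.0
      vertex 3.5 0.9 11.0
    endloop
  endfacet
  facet normal 0.4961 -0.8682 0.0000
    outer loop
      vertex 8.2 0.1 0.0
      vertex 12.4 2.5 0.0
      vertex 12.4 2.5 11.0
    endloop
  endfacet
  facet normal 0.4961 -0.8682 0.0000
    outer loop
      vertex 8.2 0.1 0.0
      vertex 12.4 2.5 11.0
      vertex 8.2 0.1 11.0
    endloop
  endfacet
  facet normal 0.9422 -0.3350 0.0000
    outer loop
      vertex 12.4 2.5 0.0
      vertex 14.0 7.0 0.0
      vertex 14.0 7.0 11.0
    endloop
  endfacet
  facet normal 0.9422 -0.3350 0.0000
    outer loop
      vertex 12.4 2.5 0.0
      vertex 14.0 7.0 11.0
      vertex 12.4 2.5 11.0
    endloop
  endfacet
endsolid part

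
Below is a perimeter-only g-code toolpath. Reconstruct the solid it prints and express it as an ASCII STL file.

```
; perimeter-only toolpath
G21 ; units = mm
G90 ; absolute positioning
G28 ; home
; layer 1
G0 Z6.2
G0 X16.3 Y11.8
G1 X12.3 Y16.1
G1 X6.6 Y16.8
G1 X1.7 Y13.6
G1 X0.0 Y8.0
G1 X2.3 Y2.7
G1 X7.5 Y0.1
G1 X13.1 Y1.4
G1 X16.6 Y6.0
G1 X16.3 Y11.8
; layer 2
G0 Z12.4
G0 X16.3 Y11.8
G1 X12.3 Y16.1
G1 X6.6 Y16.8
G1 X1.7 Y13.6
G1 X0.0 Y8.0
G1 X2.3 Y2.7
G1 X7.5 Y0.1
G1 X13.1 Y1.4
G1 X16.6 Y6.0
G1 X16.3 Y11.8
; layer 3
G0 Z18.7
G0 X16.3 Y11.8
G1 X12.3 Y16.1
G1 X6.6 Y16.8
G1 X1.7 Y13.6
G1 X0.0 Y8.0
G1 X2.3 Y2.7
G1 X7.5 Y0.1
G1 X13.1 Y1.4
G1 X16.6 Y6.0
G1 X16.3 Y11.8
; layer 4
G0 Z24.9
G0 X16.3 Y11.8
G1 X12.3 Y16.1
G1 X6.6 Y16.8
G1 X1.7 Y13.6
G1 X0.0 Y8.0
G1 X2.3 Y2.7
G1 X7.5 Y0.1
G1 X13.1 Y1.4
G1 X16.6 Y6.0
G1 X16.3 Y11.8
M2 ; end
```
solid part
  facet normal 0.0000 0.0000 -1.0000
    outer loop
      vertex 6.6 16.8 0.0
      vertex 12.3 16.1 0.0
      vertex 16.3 11.8 0.0
    endloop
  endfacet
  facet normal 0.0000 0.0000 -1.0000
    outer loop
      vertex 1.7 13.6 0.0
      vertex 6.6 16.8 0.0
      vertex 16.3 11.8 0.0
    endloop
  endfacet
  facet normal 0.0000 0.0000 -1.0000
    outer loop
      vertex 0.0 8.0 0.0
      vertex 1.7 13.6 0.0
      vertex 16.3 11.8 0.0
    endloop
  endfacet
  facet normal 0.0000 0.0000 -1.0000
    outer loop
      vertex 2.3 2.7 0.0
      vertex 0.0 8.0 0.0
      vertex 16.3 11.8 0.0
    endloop
  endfacet
  facet normal 0.0000 0.0000 -1.0000
    outer loop
      vertex 7.5 0.1 0.0
      vertex 2.3 2.7 0.0
      vertex 16.3 11.8 0.0
    endloop
  endfacet
  facet normal 0.0000 0.0000 -1.0000
    outer loop
      vertex 13.1 1.4 0.0
      vertex 7.5 0.1 0.0
      vertex 16.3 11.8 0.0
    endloop
  endfacet
  facet normal 0.0000 0.0000 -1.0000
    outer loop
      vertex 16.6 6.0 0.0
      vertex 13.1 1.4 0.0
      vertex 16.3 11.8 0.0
    endloop
  endfacet
  facet normal 0.0000 0.0000 1.0000
    outer loop
      vertex 16.3 11.8 24.9
      vertex 12.3 16.1 24.9
      vertex 6.6 16.8 24.9
    endloop
  endfacet
  facet normal 0.0000 0.0000 1.0000
    outer loop
      vertex 16.3 11.8 24.9
      vertex 6.6 16.8 24.9
      vertex 1.7 13.6 24.9
    endloop
  endfacet
  facet normal 0.0000 0.0000 1.0000
    outer loop
      vertex 16.3 11.8 24.9
      vertex 1.7 13.6 24.9
      vertex 0.0 8.0 24.9
    endloop
  endfacet
  facet normal 0.0000 0.0000 1.0000
    outer loop
      vertex 16.3 11.8 24.9
      vertex 0.0 8.0 24.9
      vertex 2.3 2.7 24.9
    endloop
  endfacet
  facet normal 0.0000 0.0000 1.0000
    outer loop
      vertex 16.3 11.8 24.9
      vertex 2.3 2.7 24.9
      vertex 7.5 0.1 24.9
    endloop
  endfacet
  facet normal 0.0000 0.0000 1.0000
    outer loop
      vertex 16.3 11.8 24.9
      vertex 7.5 0.1 24.9
      vertex 13.1 1.4 24.9
    endloop
  endfacet
  facet normal 0.0000 0.0000 1.0000
    outer loop
      vertex 16.3 11.8 24.9
      vertex 13.1 1.4 24.9
      vertex 16.6 6.0 24.9
    endloop
  endfacet
  facet normal 0.7322 0.6811 0.0000
    outer loop
      vertex 16.3 11.8 0.0
      vertex 12.3 16.1 0.0
      vertex 12.3 16.1 24.9
    endloop
  endfacet
  facet normal 0.7322 0.6811 0.0000
    outer loop
      vertex 16.3 11.8 0.0
      vertex 12.3 16.1 24.9
      vertex 16.3 11.8 24.9
    endloop
  endfacet
  facet normal 0.1219 0.9925 0.0000
    outer loop
      vertex 12.3 16.1 0.0
      vertex 6.6 16.8 0.0
      vertex 6.6 16.8 24.9
    endloop
  endfacet
  facet normal 0.1219 0.9925 0.0000
    outer loop
      vertex 12.3 16.1 0.0
      vertex 6.6 16.8 24.9
      vertex 12.3 16.1 24.9
    endloop
  endfacet
  facet normal -0.5468 0.8373 0.0000
    outer loop
      vertex 6.6 16.8 0.0
      vertex 1.7 13.6 0.0
      vertex 1.7 13.6 24.9
    endloop
  endfacet
  facet normal -0.5468 0.8373 0.0000
    outer loop
      vertex 6.6 16.8 0.0
      vertex 1.7 13.6 24.9
      vertex 6.6 16.8 24.9
    endloop
  endfacet
  facet normal -0.9569 0.2905 0.0000
    outer loop
      vertex 1.7 13.6 0.0
      vertex 0.0 8.0 0.0
      vertex 0.0 8.0 24.9
    endloop
  endfacet
  facet normal -0.9569 0.2905 0.0000
    outer loop
      vertex 1.7 13.6 0.0
      vertex 0.0 8.0 24.9
      vertex 1.7 13.6 24.9
    endloop
  endfacet
  facet normal -0.9173 -0.3981 0.0000
    outer loop
      vertex 0.0 8.0 0.0
      vertex 2.3 2.7 0.0
      vertex 2.3 2.7 24.9
    endloop
  endfacet
  facet normal -0.9173 -0.3981 0.0000
    outer loop
      vertex 0.0 8.0 0.0
      vertex 2.3 2.7 24.9
      vertex 0.0 8.0 24.9
    endloop
  endfacet
  facet normal -0.4472 -0.8944 0.0000
    outer loop
      vertex 2.3 2.7 0.0
      vertex 7.5 0.1 0.0
      vertex 7.5 0.1 24.9
    endloop
  endfacet
  facet normal -0.4472 -0.8944 0.0000
    outer loop
      vertex 2.3 2.7 0.0
      vertex 7.5 0.1 24.9
      vertex 2.3 2.7 24.9
    endloop
  endfacet
  facet normal 0.2261 -0.9741 0.0000
    outer loop
      vertex 7.5 0.1 0.0
      vertex 13.1 1.4 0.0
      vertex 13.1 1.4 24.9
    endloop
  endfacet
  facet normal 0.2261 -0.9741 0.0000
    outer loop
      vertex 7.5 0.1 0.0
      vertex 13.1 1.4 24.9
      vertex 7.5 0.1 24.9
    endloop
  endfacet
  facet normal 0.7958 -0.6055 0.0000
    outer loop
      vertex 13.1 1.4 0.0
      vertex 16.6 6.0 0.0
      vertex 16.6 6.0 24.9
    endloop
  endfacet
  facet normal 0.7958 -0.6055 0.0000
    outer loop
      vertex 13.1 1.4 0.0
      vertex 16.6 6.0 24.9
      vertex 13.1 1.4 24.9
    endloop
  endfacet
  facet normal 0.9987 0.0517 0.0000
    outer loop
      vertex 16.6 6.0 0.0
      vertex 16.3 11.8 0.0
      vertex 16.3 11.8 24.9
    endloop
  endfacet
  facet normal 0.9987 0.0517 0.0000
    outer loop
      vertex 16.6 6.0 0.0
      vertex 16.3 11.8 24.9
      vertex 16.6 6.0 24.9
    endloop
  endfacet
endsolid part

The G0 Z moves step by Δz≈6.2 mm. Every layer's G1 loop is the same polygon, so the solid is a straight extrusion of it from z=0 to z≈24.9. Closing with flat bottom and top caps and triangulating gives 32 facets — a regular 9-sided prism (a cylinder approximated with 9 flat sides), circumscribed radius ≈ 8.5 mm, height ≈ 24.9 mm.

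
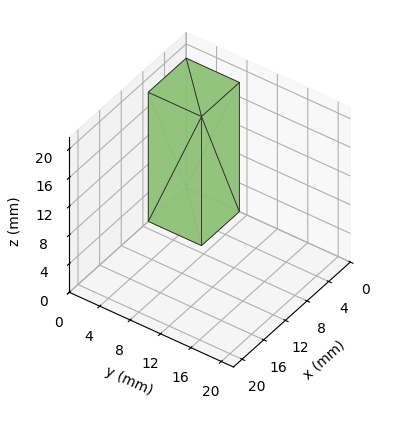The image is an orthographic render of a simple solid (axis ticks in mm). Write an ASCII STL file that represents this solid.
Reading the render: the shape is a rectangular box, roughly 7 × 7 mm footprint and 18 mm tall (dimensions read to the nearest mm from the axis ticks). For the STL, each face is triangulated and given an outward normal.

solid part
  facet normal 0.0000 0.0000 -1.0000
    outer loop
      vertex 7.0 7.0 0.0
      vertex 7.0 0.0 0.0
      vertex 0.0 0.0 0.0
    endloop
  endfacet
  facet normal 0.0000 0.0000 -1.0000
    outer loop
      vertex 0.0 7.0 0.0
      vertex 7.0 7.0 0.0
      vertex 0.0 0.0 0.0
    endloop
  endfacet
  facet normal 0.0000 0.0000 1.0000
    outer loop
      vertex 0.0 0.0 18.0
      vertex 7.0 0.0 18.0
      vertex 7.0 7.0 18.0
    endloop
  endfacet
  facet normal 0.0000 0.0000 1.0000
    outer loop
      vertex 0.0 0.0 18.0
      vertex 7.0 7.0 18.0
      vertex 0.0 7.0 18.0
    endloop
  endfacet
  facet normal 0.0000 -1.0000 0.0000
    outer loop
      vertex 0.0 0.0 0.0
      vertex 7.0 0.0 0.0
      vertex 7.0 0.0 18.0
    endloop
  endfacet
  facet normal 0.0000 -1.0000 0.0000
    outer loop
      vertex 0.0 0.0 0.0
      vertex 7.0 0.0 18.0
      vertex 0.0 0.0 18.0
    endloop
  endfacet
  facet normal 0.0000 1.0000 0.0000
    outer loop
      vertex 7.0 7.0 18.0
      vertex 7.0 7.0 0.0
      vertex 0.0 7.0 0.0
    endloop
  endfacet
  facet normal 0.0000 1.0000 0.0000
    outer loop
      vertex 0.0 7.0 18.0
      vertex 7.0 7.0 18.0
      vertex 0.0 7.0 0.0
    endloop
  endfacet
  facet normal -1.0000 0.0000 0.0000
    outer loop
      vertex 0.0 7.0 18.0
      vertex 0.0 7.0 0.0
      vertex 0.0 0.0 0.0
    endloop
  endfacet
  facet normal -1.0000 0.0000 0.0000
    outer loop
      vertex 0.0 0.0 18.0
      vertex 0.0 7.0 18.0
      vertex 0.0 0.0 0.0
    endloop
  endfacet
  facet normal 1.0000 0.0000 0.0000
    outer loop
      vertex 7.0 0.0 0.0
      vertex 7.0 7.0 0.0
      vertex 7.0 7.0 18.0
    endloop
  endfacet
  facet normal 1.0000 0.0000 0.0000
    outer loop
      vertex 7.0 0.0 0.0
      vertex 7.0 7.0 18.0
      vertex 7.0 0.0 18.0
    endloop
  endfacet
endsolid part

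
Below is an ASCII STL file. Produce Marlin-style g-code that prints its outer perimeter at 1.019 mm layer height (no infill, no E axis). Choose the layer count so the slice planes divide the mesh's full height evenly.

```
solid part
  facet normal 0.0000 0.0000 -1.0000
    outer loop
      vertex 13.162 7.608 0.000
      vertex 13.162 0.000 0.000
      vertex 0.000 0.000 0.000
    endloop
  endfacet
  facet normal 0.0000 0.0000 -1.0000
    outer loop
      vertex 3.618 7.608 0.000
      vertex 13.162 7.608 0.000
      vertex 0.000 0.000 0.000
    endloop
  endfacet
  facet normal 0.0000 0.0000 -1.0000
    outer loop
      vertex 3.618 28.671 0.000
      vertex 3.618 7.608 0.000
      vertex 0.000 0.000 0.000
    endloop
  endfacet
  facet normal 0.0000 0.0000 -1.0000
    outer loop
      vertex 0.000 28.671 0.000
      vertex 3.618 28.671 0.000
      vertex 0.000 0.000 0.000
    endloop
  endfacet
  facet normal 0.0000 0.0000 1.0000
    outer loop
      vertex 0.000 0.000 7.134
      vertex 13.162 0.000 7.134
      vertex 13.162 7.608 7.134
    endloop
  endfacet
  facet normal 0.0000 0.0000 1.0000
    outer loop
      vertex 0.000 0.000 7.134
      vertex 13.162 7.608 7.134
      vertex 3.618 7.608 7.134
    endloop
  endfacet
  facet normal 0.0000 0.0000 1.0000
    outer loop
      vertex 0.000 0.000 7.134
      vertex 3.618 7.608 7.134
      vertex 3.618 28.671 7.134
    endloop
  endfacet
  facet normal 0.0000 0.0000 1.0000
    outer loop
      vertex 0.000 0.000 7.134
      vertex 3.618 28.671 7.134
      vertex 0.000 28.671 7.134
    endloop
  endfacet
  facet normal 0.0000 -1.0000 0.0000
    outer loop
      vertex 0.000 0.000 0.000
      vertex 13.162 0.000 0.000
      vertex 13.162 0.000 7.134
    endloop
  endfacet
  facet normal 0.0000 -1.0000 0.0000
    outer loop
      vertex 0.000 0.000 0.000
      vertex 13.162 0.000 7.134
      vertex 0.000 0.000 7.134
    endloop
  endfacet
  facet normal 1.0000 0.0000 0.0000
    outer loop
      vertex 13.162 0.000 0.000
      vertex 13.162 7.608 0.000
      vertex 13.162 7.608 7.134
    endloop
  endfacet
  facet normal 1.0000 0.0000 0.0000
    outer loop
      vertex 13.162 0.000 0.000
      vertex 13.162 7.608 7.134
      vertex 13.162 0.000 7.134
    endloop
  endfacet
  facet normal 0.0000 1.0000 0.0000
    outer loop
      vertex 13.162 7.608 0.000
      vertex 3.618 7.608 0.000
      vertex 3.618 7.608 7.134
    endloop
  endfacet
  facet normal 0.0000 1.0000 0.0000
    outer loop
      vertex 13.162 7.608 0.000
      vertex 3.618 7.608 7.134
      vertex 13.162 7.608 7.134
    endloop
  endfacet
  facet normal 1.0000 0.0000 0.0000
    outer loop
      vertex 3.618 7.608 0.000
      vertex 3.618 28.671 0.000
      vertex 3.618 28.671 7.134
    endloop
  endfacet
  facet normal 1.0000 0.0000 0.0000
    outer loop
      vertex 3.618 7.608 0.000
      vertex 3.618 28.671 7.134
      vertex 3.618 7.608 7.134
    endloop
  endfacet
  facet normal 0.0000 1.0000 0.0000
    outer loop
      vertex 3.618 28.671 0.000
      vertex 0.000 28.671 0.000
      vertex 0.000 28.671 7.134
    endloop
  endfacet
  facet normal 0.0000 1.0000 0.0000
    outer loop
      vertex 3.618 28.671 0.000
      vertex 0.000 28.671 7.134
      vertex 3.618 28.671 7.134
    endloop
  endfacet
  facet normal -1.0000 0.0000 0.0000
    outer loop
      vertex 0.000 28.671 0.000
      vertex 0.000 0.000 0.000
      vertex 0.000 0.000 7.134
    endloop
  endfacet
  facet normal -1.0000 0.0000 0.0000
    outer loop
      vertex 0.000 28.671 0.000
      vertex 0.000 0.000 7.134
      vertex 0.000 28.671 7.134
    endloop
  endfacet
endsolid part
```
; perimeter-only toolpath
G21 ; units = mm
G90 ; absolute positioning
G28 ; home
; layer 1
G0 Z1.019
G0 X0.000 Y0.000
G1 X13.162 Y0.000
G1 X13.162 Y7.608
G1 X3.618 Y7.608
G1 X3.618 Y28.671
G1 X0.000 Y28.671
G1 X0.000 Y0.000
; layer 2
G0 Z2.038
G0 X0.000 Y0.000
G1 X13.162 Y0.000
G1 X13.162 Y7.608
G1 X3.618 Y7.608
G1 X3.618 Y28.671
G1 X0.000 Y28.671
G1 X0.000 Y0.000
; layer 3
G0 Z3.057
G0 X0.000 Y0.000
G1 X13.162 Y0.000
G1 X13.162 Y7.608
G1 X3.618 Y7.608
G1 X3.618 Y28.671
G1 X0.000 Y28.671
G1 X0.000 Y0.000
; layer 4
G0 Z4.077
G0 X0.000 Y0.000
G1 X13.162 Y0.000
G1 X13.162 Y7.608
G1 X3.618 Y7.608
G1 X3.618 Y28.671
G1 X0.000 Y28.671
G1 X0.000 Y0.000
; layer 5
G0 Z5.096
G0 X0.000 Y0.000
G1 X13.162 Y0.000
G1 X13.162 Y7.608
G1 X3.618 Y7.608
G1 X3.618 Y28.671
G1 X0.000 Y28.671
G1 X0.000 Y0.000
; layer 6
G0 Z6.115
G0 X0.000 Y0.000
G1 X13.162 Y0.000
G1 X13.162 Y7.608
G1 X3.618 Y7.608
G1 X3.618 Y28.671
G1 X0.000 Y28.671
G1 X0.000 Y0.000
; layer 7
G0 Z7.134
G0 X0.000 Y0.000
G1 X13.162 Y0.000
G1 X13.162 Y7.608
G1 X3.618 Y7.608
G1 X3.618 Y28.671
G1 X0.000 Y28.671
G1 X0.000 Y0.000
M2 ; end

The solid is an L-shaped prism: outer 13.2 × 28.7 mm, arm thicknesses ≈ 7.61 mm (horizontal) and 3.62 mm (vertical), extruded 7.13 mm in z. Slicing at Δz = 1.019 mm — 7 equal slices spanning the solid's height, so layer i sits at z = i·h/7 — gives 7 non-empty perimeters. Each is a 6-segment closed polygon; G0 lifts to the layer z and rapids to the start vertex, then G1 traces the edges.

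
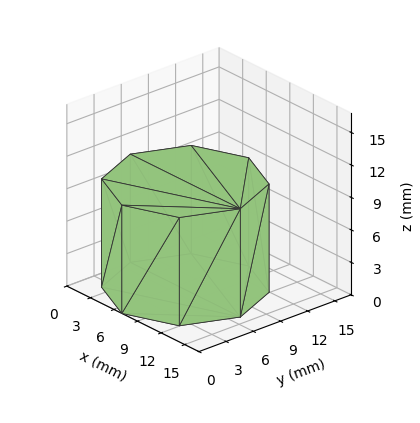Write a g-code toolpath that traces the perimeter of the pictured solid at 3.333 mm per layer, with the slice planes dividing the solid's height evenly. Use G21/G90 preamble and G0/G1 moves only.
Reading the render: the shape is a regular 8-sided prism (a cylinder approximated with 8 flat sides), circumscribed radius ≈ 7 mm, height ≈ 10 mm (dimensions read to the nearest mm from the axis ticks). For the g-code, the solid's height is divided into equal slices at the stated Δz and each level perimeter traced with G1 moves after a G0 lift.

; perimeter-only toolpath
G21 ; units = mm
G90 ; absolute positioning
G28 ; home
; layer 1
G0 Z3.333
G0 X14.000 Y7.000
G1 X11.950 Y11.950
G1 X7.000 Y14.000
G1 X2.050 Y11.950
G1 X0.000 Y7.000
G1 X2.050 Y2.050
G1 X7.000 Y0.000
G1 X11.950 Y2.050
G1 X14.000 Y7.000
; layer 2
G0 Z6.667
G0 X14.000 Y7.000
G1 X11.950 Y11.950
G1 X7.000 Y14.000
G1 X2.050 Y11.950
G1 X0.000 Y7.000
G1 X2.050 Y2.050
G1 X7.000 Y0.000
G1 X11.950 Y2.050
G1 X14.000 Y7.000
; layer 3
G0 Z10.000
G0 X14.000 Y7.000
G1 X11.950 Y11.950
G1 X7.000 Y14.000
G1 X2.050 Y11.950
G1 X0.000 Y7.000
G1 X2.050 Y2.050
G1 X7.000 Y0.000
G1 X11.950 Y2.050
G1 X14.000 Y7.000
M2 ; end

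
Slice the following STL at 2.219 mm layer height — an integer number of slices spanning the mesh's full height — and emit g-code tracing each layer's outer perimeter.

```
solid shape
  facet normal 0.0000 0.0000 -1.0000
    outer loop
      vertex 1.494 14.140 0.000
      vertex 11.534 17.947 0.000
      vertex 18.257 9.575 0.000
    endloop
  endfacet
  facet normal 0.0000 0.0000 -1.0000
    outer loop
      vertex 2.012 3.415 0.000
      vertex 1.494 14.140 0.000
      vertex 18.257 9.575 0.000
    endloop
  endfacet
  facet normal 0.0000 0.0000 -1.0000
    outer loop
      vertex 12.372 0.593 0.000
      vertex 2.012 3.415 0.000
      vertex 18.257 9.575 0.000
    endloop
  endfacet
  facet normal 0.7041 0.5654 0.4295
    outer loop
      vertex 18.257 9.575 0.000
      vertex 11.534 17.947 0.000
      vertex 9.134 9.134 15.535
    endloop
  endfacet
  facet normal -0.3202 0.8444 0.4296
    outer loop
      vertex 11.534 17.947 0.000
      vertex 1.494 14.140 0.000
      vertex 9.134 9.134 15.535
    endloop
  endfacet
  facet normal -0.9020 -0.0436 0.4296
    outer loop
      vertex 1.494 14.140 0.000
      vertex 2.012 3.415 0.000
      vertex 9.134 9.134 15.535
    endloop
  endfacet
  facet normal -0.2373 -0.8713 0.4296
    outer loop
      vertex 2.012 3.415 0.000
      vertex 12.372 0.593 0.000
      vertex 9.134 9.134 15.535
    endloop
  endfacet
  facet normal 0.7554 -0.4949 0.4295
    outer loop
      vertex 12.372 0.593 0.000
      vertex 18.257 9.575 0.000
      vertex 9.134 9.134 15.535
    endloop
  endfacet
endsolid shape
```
; perimeter-only toolpath
G21 ; units = mm
G90 ; absolute positioning
G28 ; home
; layer 1
G0 Z2.219
G0 X16.954 Y9.512
G1 X11.191 Y16.688
G1 X2.585 Y13.425
G1 X3.029 Y4.232
G1 X11.909 Y1.813
G1 X16.954 Y9.512
; layer 2
G0 Z4.439
G0 X15.650 Y9.449
G1 X10.848 Y15.429
G1 X3.677 Y12.710
G1 X4.047 Y5.049
G1 X11.447 Y3.033
G1 X15.650 Y9.449
; layer 3
G0 Z6.658
G0 X14.347 Y9.386
G1 X10.505 Y14.170
G1 X4.768 Y11.995
G1 X5.064 Y5.866
G1 X10.984 Y4.253
G1 X14.347 Y9.386
; layer 4
G0 Z8.877
G0 X13.044 Y9.323
G1 X10.163 Y12.911
G1 X5.860 Y11.279
G1 X6.082 Y6.683
G1 X10.522 Y5.474
G1 X13.044 Y9.323
; layer 5
G0 Z11.096
G0 X11.741 Y9.260
G1 X9.820 Y11.652
G1 X6.951 Y10.564
G1 X7.099 Y7.500
G1 X10.059 Y6.694
G1 X11.741 Y9.260
; layer 6
G0 Z13.316
G0 X10.437 Y9.197
G1 X9.477 Y10.393
G1 X8.043 Y9.849
G1 X8.117 Y8.317
G1 X9.597 Y7.914
G1 X10.437 Y9.197
M2 ; end

The solid is a regular 5-sided pyramid, base circumscribed radius ≈ 9.13 mm, apex at z ≈ 15.5 mm. Slicing at Δz = 2.219 mm — 7 equal slices spanning the solid's height, so layer i sits at z = i·h/7 — gives 6 non-empty perimeters. Each is a 5-segment closed polygon; G0 lifts to the layer z and rapids to the start vertex, then G1 traces the edges. The cross-section shrinks linearly with z (the slice at the apex is degenerate and omitted).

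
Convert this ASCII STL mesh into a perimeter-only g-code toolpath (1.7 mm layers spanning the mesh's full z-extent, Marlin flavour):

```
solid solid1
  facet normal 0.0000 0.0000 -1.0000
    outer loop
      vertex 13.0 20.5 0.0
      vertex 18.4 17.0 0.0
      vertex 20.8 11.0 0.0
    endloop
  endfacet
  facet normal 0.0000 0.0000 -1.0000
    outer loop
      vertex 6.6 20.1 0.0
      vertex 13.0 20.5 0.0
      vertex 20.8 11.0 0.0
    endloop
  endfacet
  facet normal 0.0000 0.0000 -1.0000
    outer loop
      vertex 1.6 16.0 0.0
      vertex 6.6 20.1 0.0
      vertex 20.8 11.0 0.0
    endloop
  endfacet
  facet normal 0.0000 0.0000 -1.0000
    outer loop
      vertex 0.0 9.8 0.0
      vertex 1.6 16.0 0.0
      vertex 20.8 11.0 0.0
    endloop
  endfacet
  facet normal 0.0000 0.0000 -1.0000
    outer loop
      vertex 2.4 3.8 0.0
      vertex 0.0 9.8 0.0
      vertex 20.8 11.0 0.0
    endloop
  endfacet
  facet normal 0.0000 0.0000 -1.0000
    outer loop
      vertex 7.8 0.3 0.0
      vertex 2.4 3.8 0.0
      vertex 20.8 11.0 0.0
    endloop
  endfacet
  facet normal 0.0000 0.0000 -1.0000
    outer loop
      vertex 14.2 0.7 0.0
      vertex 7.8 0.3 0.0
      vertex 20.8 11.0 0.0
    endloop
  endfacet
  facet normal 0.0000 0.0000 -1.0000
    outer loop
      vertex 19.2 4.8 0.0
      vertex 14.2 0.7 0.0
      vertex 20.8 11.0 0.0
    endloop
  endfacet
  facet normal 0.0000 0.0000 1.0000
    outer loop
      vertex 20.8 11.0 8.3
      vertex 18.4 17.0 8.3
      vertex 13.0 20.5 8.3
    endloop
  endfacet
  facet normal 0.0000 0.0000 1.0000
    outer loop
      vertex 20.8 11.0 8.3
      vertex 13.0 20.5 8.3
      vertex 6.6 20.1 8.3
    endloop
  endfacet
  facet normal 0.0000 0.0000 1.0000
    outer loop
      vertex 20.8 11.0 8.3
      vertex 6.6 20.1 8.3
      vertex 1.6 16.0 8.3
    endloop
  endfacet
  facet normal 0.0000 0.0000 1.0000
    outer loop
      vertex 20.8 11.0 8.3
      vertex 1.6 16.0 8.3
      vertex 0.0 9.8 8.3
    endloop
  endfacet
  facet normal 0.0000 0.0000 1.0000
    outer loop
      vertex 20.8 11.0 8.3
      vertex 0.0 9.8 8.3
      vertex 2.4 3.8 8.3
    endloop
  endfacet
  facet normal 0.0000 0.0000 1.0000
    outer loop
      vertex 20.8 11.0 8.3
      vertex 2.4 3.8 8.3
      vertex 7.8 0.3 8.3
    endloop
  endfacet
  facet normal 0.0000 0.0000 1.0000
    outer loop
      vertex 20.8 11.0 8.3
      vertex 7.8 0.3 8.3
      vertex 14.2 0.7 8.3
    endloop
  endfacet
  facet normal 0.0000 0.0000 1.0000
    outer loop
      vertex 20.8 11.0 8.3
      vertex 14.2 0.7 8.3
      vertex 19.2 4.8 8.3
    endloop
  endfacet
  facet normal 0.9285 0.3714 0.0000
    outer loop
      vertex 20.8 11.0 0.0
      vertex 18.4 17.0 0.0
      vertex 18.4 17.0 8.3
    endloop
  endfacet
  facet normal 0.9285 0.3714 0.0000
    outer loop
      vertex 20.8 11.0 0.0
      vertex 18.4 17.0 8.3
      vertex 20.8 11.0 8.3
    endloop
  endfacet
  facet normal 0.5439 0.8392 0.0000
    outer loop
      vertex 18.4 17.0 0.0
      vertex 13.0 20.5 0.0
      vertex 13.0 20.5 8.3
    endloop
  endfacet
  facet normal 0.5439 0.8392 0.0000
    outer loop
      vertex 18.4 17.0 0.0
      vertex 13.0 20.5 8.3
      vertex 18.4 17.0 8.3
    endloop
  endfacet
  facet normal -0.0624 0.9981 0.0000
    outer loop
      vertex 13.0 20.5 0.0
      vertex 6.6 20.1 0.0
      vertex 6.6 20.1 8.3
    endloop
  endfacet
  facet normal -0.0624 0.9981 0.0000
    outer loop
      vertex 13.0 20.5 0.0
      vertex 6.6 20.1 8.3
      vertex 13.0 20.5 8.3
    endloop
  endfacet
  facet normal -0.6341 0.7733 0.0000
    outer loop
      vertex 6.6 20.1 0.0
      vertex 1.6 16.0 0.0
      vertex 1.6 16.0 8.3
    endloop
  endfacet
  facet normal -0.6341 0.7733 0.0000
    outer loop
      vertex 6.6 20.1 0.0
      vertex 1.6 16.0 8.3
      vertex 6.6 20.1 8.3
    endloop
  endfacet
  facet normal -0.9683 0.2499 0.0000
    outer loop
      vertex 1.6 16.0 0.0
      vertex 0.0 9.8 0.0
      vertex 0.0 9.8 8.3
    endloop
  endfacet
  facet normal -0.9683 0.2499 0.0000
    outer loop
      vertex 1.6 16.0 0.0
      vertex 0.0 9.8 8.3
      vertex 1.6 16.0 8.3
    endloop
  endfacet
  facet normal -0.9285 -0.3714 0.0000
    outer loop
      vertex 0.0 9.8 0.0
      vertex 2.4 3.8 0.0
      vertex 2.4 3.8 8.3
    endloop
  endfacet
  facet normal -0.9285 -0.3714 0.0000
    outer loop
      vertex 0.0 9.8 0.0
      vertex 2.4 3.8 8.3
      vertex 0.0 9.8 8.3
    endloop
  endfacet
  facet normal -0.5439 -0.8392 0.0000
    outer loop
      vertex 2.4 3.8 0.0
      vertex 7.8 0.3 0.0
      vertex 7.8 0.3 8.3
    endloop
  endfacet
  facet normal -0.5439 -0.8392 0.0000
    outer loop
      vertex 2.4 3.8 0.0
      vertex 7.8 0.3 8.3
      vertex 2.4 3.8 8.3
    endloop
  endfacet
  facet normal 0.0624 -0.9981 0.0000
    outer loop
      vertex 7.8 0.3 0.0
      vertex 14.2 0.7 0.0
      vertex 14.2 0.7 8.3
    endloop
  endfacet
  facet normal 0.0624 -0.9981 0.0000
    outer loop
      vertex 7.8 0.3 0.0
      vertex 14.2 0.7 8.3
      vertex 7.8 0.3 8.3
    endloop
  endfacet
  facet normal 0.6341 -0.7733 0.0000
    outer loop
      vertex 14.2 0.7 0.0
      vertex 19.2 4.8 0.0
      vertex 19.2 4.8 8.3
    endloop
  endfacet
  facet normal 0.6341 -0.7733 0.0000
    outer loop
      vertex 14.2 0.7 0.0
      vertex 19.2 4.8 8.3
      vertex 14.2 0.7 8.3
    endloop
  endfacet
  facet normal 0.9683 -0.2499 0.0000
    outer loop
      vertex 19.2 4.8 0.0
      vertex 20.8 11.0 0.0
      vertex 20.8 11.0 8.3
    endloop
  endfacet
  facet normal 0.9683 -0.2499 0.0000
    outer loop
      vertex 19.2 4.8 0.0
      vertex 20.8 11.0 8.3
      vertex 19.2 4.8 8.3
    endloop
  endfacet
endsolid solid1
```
; perimeter-only toolpath
G21 ; units = mm
G90 ; absolute positioning
G28 ; home
; layer 1
G0 Z1.7
G0 X20.8 Y11.0
G1 X18.4 Y17.0
G1 X13.0 Y20.5
G1 X6.6 Y20.1
G1 X1.6 Y16.0
G1 X0.0 Y9.8
G1 X2.4 Y3.8
G1 X7.8 Y0.3
G1 X14.2 Y0.7
G1 X19.2 Y4.8
G1 X20.8 Y11.0
; layer 2
G0 Z3.3
G0 X20.8 Y11.0
G1 X18.4 Y17.0
G1 X13.0 Y20.5
G1 X6.6 Y20.1
G1 X1.6 Y16.0
G1 X0.0 Y9.8
G1 X2.4 Y3.8
G1 X7.8 Y0.3
G1 X14.2 Y0.7
G1 X19.2 Y4.8
G1 X20.8 Y11.0
; layer 3
G0 Z5.0
G0 X20.8 Y11.0
G1 X18.4 Y17.0
G1 X13.0 Y20.5
G1 X6.6 Y20.1
G1 X1.6 Y16.0
G1 X0.0 Y9.8
G1 X2.4 Y3.8
G1 X7.8 Y0.3
G1 X14.2 Y0.7
G1 X19.2 Y4.8
G1 X20.8 Y11.0
; layer 4
G0 Z6.6
G0 X20.8 Y11.0
G1 X18.4 Y17.0
G1 X13.0 Y20.5
G1 X6.6 Y20.1
G1 X1.6 Y16.0
G1 X0.0 Y9.8
G1 X2.4 Y3.8
G1 X7.8 Y0.3
G1 X14.2 Y0.7
G1 X19.2 Y4.8
G1 X20.8 Y11.0
; layer 5
G0 Z8.3
G0 X20.8 Y11.0
G1 X18.4 Y17.0
G1 X13.0 Y20.5
G1 X6.6 Y20.1
G1 X1.6 Y16.0
G1 X0.0 Y9.8
G1 X2.4 Y3.8
G1 X7.8 Y0.3
G1 X14.2 Y0.7
G1 X19.2 Y4.8
G1 X20.8 Y11.0
M2 ; end

The solid is a regular 10-sided prism (a cylinder approximated with 10 flat sides), circumscribed radius ≈ 10.4 mm, height ≈ 8.3 mm. Slicing at Δz = 1.7 mm — 5 equal slices spanning the solid's height, so layer i sits at z = i·h/5 — gives 5 non-empty perimeters. Each is a 10-segment closed polygon; G0 lifts to the layer z and rapids to the start vertex, then G1 traces the edges.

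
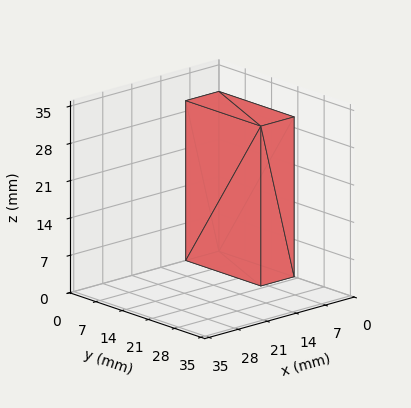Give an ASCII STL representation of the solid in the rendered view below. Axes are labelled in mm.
Reading the render: the shape is a rectangular box, roughly 8 × 20 mm footprint and 30 mm tall (dimensions read to the nearest mm from the axis ticks). For the STL, each face is triangulated and given an outward normal.

solid part
  facet normal 0.0000 0.0000 -1.0000
    outer loop
      vertex 8.00 20.00 0.00
      vertex 8.00 0.00 0.00
      vertex 0.00 0.00 0.00
    endloop
  endfacet
  facet normal 0.0000 0.0000 -1.0000
    outer loop
      vertex 0.00 20.00 0.00
      vertex 8.00 20.00 0.00
      vertex 0.00 0.00 0.00
    endloop
  endfacet
  facet normal 0.0000 0.0000 1.0000
    outer loop
      vertex 0.00 0.00 30.00
      vertex 8.00 0.00 30.00
      vertex 8.00 20.00 30.00
    endloop
  endfacet
  facet normal 0.0000 0.0000 1.0000
    outer loop
      vertex 0.00 0.00 30.00
      vertex 8.00 20.00 30.00
      vertex 0.00 20.00 30.00
    endloop
  endfacet
  facet normal 0.0000 -1.0000 0.0000
    outer loop
      vertex 0.00 0.00 0.00
      vertex 8.00 0.00 0.00
      vertex 8.00 0.00 30.00
    endloop
  endfacet
  facet normal 0.0000 -1.0000 0.0000
    outer loop
      vertex 0.00 0.00 0.00
      vertex 8.00 0.00 30.00
      vertex 0.00 0.00 30.00
    endloop
  endfacet
  facet normal 0.0000 1.0000 0.0000
    outer loop
      vertex 8.00 20.00 30.00
      vertex 8.00 20.00 0.00
      vertex 0.00 20.00 0.00
    endloop
  endfacet
  facet normal 0.0000 1.0000 0.0000
    outer loop
      vertex 0.00 20.00 30.00
      vertex 8.00 20.00 30.00
      vertex 0.00 20.00 0.00
    endloop
  endfacet
  facet normal -1.0000 0.0000 0.0000
    outer loop
      vertex 0.00 20.00 30.00
      vertex 0.00 20.00 0.00
      vertex 0.00 0.00 0.00
    endloop
  endfacet
  facet normal -1.0000 0.0000 0.0000
    outer loop
      vertex 0.00 0.00 30.00
      vertex 0.00 20.00 30.00
      vertex 0.00 0.00 0.00
    endloop
  endfacet
  facet normal 1.0000 0.0000 0.0000
    outer loop
      vertex 8.00 0.00 0.00
      vertex 8.00 20.00 0.00
      vertex 8.00 20.00 30.00
    endloop
  endfacet
  facet normal 1.0000 0.0000 0.0000
    outer loop
      vertex 8.00 0.00 0.00
      vertex 8.00 20.00 30.00
      vertex 8.00 0.00 30.00
    endloop
  endfacet
endsolid part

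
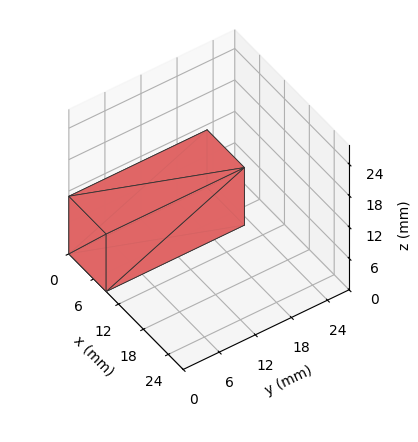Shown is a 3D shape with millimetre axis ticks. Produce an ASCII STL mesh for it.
Reading the render: the shape is a rectangular box, roughly 9 × 23 mm footprint and 11 mm tall (dimensions read to the nearest mm from the axis ticks). For the STL, each face is triangulated and given an outward normal.

solid part
  facet normal 0.0000 0.0000 -1.0000
    outer loop
      vertex 9.00 23.00 0.00
      vertex 9.00 0.00 0.00
      vertex 0.00 0.00 0.00
    endloop
  endfacet
  facet normal 0.0000 0.0000 -1.0000
    outer loop
      vertex 0.00 23.00 0.00
      vertex 9.00 23.00 0.00
      vertex 0.00 0.00 0.00
    endloop
  endfacet
  facet normal 0.0000 0.0000 1.0000
    outer loop
      vertex 0.00 0.00 11.00
      vertex 9.00 0.00 11.00
      vertex 9.00 23.00 11.00
    endloop
  endfacet
  facet normal 0.0000 0.0000 1.0000
    outer loop
      vertex 0.00 0.00 11.00
      vertex 9.00 23.00 11.00
      vertex 0.00 23.00 11.00
    endloop
  endfacet
  facet normal 0.0000 -1.0000 0.0000
    outer loop
      vertex 0.00 0.00 0.00
      vertex 9.00 0.00 0.00
      vertex 9.00 0.00 11.00
    endloop
  endfacet
  facet normal 0.0000 -1.0000 0.0000
    outer loop
      vertex 0.00 0.00 0.00
      vertex 9.00 0.00 11.00
      vertex 0.00 0.00 11.00
    endloop
  endfacet
  facet normal 0.0000 1.0000 0.0000
    outer loop
      vertex 9.00 23.00 11.00
      vertex 9.00 23.00 0.00
      vertex 0.00 23.00 0.00
    endloop
  endfacet
  facet normal 0.0000 1.0000 0.0000
    outer loop
      vertex 0.00 23.00 11.00
      vertex 9.00 23.00 11.00
      vertex 0.00 23.00 0.00
    endloop
  endfacet
  facet normal -1.0000 0.0000 0.0000
    outer loop
      vertex 0.00 23.00 11.00
      vertex 0.00 23.00 0.00
      vertex 0.00 0.00 0.00
    endloop
  endfacet
  facet normal -1.0000 0.0000 0.0000
    outer loop
      vertex 0.00 0.00 11.00
      vertex 0.00 23.00 11.00
      vertex 0.00 0.00 0.00
    endloop
  endfacet
  facet normal 1.0000 0.0000 0.0000
    outer loop
      vertex 9.00 0.00 0.00
      vertex 9.00 23.00 0.00
      vertex 9.00 23.00 11.00
    endloop
  endfacet
  facet normal 1.0000 0.0000 0.0000
    outer loop
      vertex 9.00 0.00 0.00
      vertex 9.00 23.00 11.00
      vertex 9.00 0.00 11.00
    endloop
  endfacet
endsolid part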